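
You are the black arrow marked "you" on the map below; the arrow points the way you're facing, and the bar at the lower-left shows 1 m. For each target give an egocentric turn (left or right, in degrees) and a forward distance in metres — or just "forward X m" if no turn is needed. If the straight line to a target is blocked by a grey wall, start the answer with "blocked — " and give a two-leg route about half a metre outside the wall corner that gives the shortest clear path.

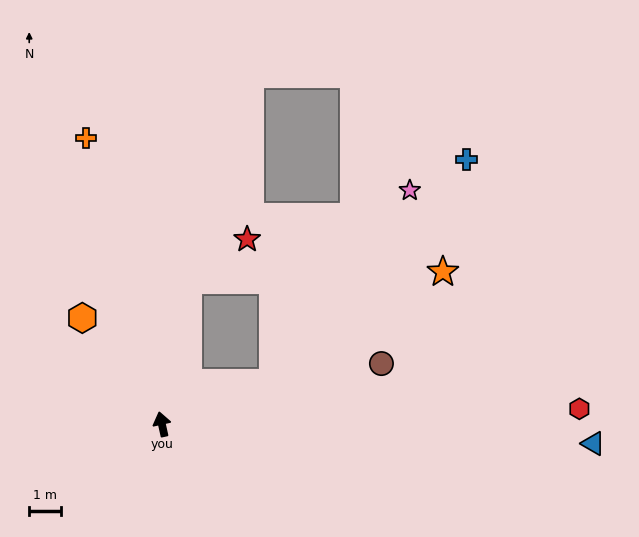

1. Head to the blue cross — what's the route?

blocked — turn right 82°, forward 3.7 m, then turn left 28°, forward 9.2 m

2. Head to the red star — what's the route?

blocked — turn right 23°, forward 4.5 m, then turn right 44°, forward 2.2 m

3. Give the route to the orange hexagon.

turn left 24°, forward 4.1 m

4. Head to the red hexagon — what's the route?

turn right 100°, forward 13.0 m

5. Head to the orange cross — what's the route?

turn left 2°, forward 9.2 m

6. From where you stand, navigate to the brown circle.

turn right 87°, forward 7.1 m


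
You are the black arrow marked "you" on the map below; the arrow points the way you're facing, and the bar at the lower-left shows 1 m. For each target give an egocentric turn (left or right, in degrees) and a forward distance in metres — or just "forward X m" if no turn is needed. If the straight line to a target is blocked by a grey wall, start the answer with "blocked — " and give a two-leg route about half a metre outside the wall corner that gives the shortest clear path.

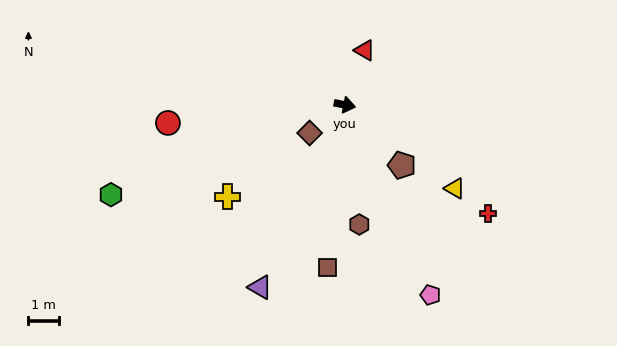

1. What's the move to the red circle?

turn right 163°, forward 5.9 m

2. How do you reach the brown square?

turn right 85°, forward 5.4 m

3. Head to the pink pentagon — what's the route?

turn right 55°, forward 6.9 m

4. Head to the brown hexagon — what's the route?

turn right 72°, forward 4.0 m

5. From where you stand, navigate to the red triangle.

turn left 81°, forward 1.9 m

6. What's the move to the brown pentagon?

turn right 35°, forward 2.7 m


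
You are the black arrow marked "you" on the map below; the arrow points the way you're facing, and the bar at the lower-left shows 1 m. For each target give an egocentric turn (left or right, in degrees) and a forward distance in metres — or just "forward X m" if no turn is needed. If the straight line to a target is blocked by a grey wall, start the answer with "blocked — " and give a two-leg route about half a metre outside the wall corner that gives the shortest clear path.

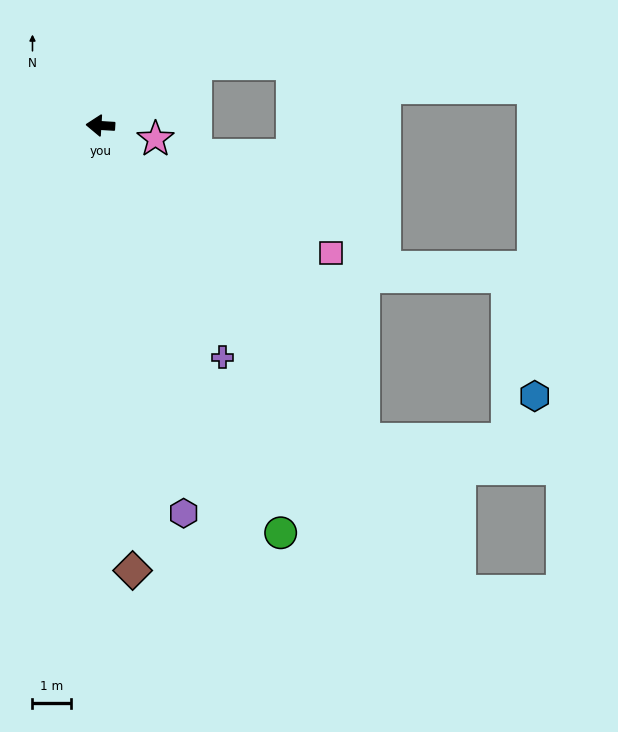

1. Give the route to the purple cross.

turn left 121°, forward 6.9 m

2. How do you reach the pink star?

turn left 170°, forward 1.5 m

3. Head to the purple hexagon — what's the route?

turn left 106°, forward 10.4 m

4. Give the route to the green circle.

turn left 117°, forward 11.7 m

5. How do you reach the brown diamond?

turn left 98°, forward 11.7 m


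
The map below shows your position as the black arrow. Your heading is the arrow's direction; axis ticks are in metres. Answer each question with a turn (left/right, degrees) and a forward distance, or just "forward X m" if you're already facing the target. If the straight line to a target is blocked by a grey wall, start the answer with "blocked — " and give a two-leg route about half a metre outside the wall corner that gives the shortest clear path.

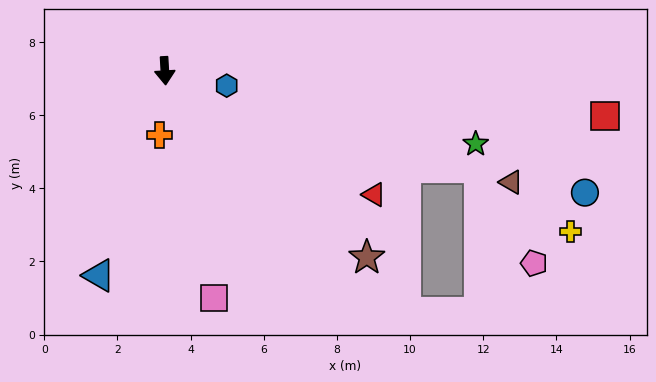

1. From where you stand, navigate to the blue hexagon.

turn left 73°, forward 1.7 m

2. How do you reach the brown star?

turn left 44°, forward 7.5 m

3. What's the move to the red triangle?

turn left 56°, forward 6.6 m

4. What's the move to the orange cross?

turn right 8°, forward 1.8 m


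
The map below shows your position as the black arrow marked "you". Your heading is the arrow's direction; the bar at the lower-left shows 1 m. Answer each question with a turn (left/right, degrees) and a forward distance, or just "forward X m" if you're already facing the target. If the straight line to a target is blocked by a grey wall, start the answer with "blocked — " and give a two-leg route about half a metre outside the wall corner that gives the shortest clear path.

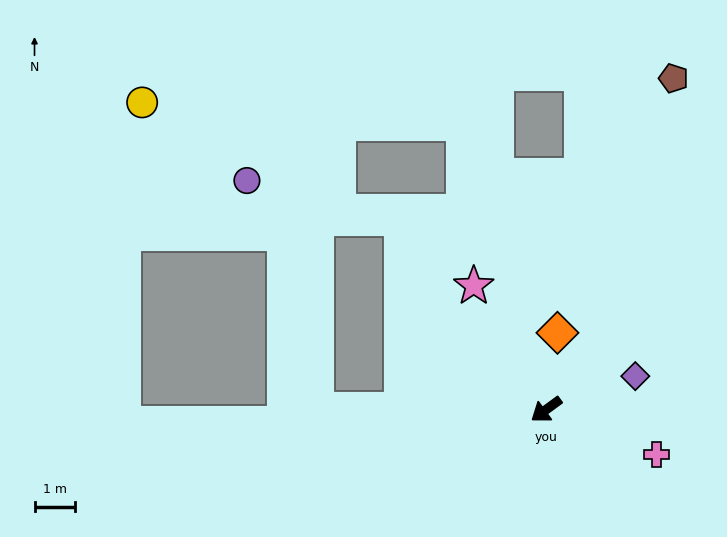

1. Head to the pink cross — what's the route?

turn left 122°, forward 2.9 m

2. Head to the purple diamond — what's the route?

turn left 164°, forward 2.3 m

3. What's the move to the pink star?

turn right 96°, forward 3.5 m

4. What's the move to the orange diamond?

turn right 135°, forward 1.9 m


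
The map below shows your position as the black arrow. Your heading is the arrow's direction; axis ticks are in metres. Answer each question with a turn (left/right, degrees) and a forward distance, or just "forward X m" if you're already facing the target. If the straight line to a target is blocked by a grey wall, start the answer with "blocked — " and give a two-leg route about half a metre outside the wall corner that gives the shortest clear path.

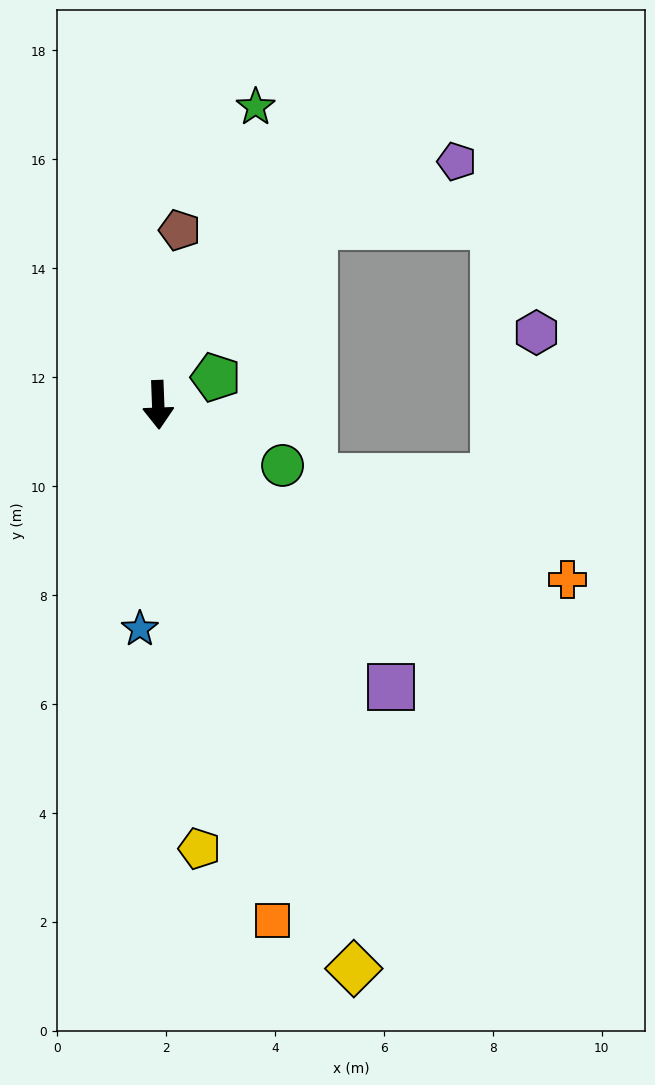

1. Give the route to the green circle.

turn left 62°, forward 2.5 m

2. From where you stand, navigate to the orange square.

turn left 10°, forward 9.7 m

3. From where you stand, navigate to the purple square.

turn left 37°, forward 6.7 m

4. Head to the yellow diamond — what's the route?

turn left 17°, forward 11.0 m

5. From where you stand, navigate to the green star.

turn left 160°, forward 5.8 m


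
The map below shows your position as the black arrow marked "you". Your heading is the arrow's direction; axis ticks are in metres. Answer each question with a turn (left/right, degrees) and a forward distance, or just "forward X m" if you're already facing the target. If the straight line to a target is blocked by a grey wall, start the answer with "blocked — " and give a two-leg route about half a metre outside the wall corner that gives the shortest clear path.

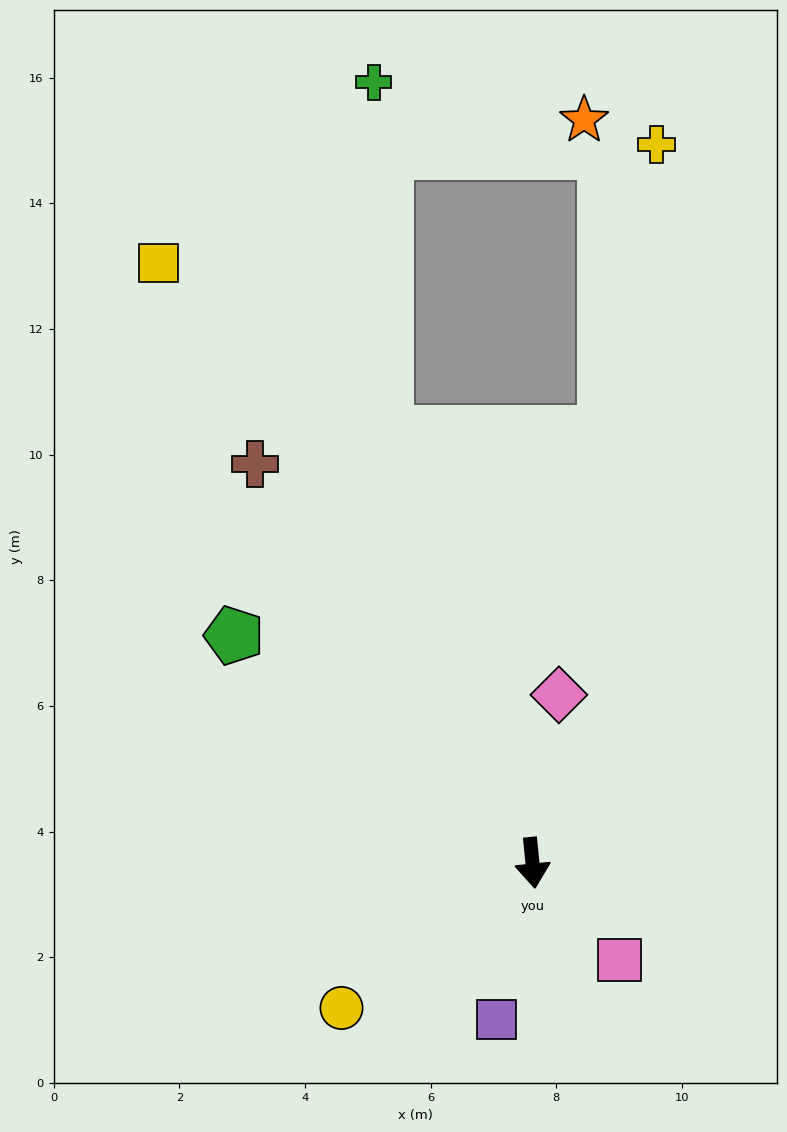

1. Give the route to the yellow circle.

turn right 58°, forward 3.8 m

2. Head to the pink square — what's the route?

turn left 36°, forward 2.1 m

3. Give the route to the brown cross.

turn right 151°, forward 7.7 m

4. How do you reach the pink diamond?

turn left 165°, forward 2.7 m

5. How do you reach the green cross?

blocked — turn right 167°, forward 7.2 m, then turn right 17°, forward 5.6 m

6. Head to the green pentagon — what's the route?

turn right 133°, forward 6.0 m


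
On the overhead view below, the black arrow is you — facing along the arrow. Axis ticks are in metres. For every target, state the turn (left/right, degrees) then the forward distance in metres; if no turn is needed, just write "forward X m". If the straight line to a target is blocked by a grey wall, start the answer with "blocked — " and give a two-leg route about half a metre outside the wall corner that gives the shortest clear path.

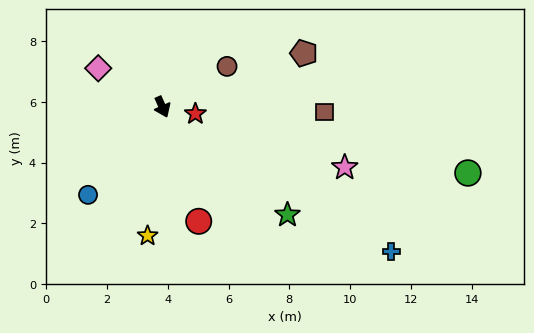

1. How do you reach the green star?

turn left 25°, forward 5.4 m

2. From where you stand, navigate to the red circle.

turn right 6°, forward 3.9 m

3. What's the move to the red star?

turn left 54°, forward 1.1 m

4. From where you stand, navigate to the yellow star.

turn right 31°, forward 4.3 m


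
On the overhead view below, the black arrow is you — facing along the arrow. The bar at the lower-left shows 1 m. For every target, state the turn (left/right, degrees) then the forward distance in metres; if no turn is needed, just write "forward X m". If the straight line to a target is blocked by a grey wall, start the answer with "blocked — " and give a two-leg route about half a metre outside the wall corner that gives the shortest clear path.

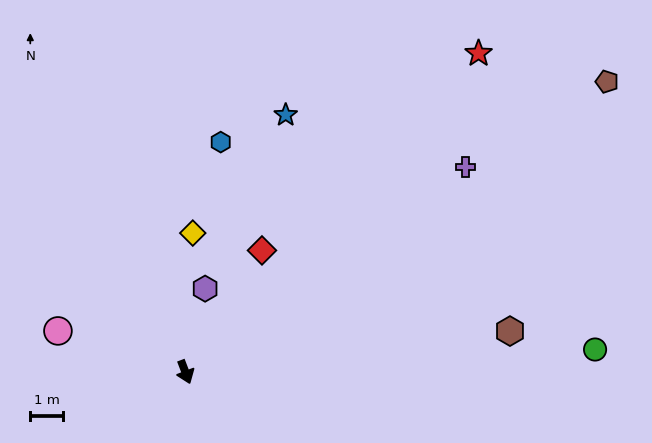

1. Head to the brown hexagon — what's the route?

turn left 76°, forward 10.0 m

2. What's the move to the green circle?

turn left 72°, forward 12.6 m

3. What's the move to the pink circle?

turn right 129°, forward 4.1 m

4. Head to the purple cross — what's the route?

turn left 105°, forward 10.6 m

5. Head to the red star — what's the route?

turn left 116°, forward 13.3 m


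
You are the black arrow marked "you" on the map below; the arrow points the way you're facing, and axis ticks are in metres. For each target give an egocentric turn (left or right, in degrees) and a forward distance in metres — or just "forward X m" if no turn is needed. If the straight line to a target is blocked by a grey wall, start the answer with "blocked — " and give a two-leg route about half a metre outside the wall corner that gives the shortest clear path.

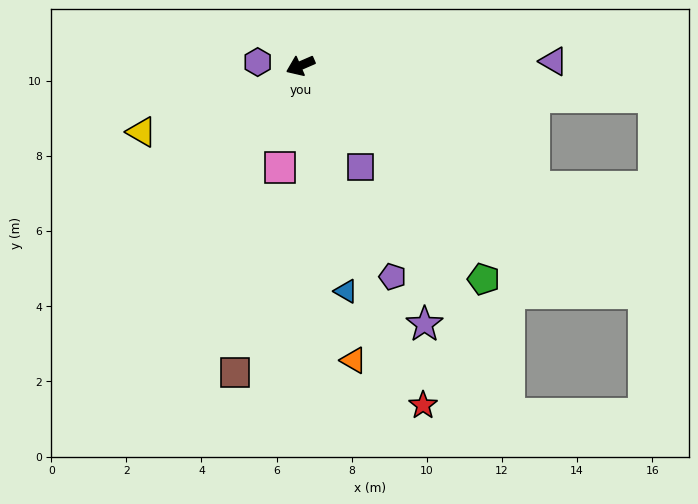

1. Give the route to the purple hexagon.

turn right 28°, forward 1.1 m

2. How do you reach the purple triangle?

turn left 158°, forward 6.7 m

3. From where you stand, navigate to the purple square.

turn left 97°, forward 3.1 m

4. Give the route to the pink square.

turn left 55°, forward 2.8 m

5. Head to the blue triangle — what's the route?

turn left 78°, forward 6.1 m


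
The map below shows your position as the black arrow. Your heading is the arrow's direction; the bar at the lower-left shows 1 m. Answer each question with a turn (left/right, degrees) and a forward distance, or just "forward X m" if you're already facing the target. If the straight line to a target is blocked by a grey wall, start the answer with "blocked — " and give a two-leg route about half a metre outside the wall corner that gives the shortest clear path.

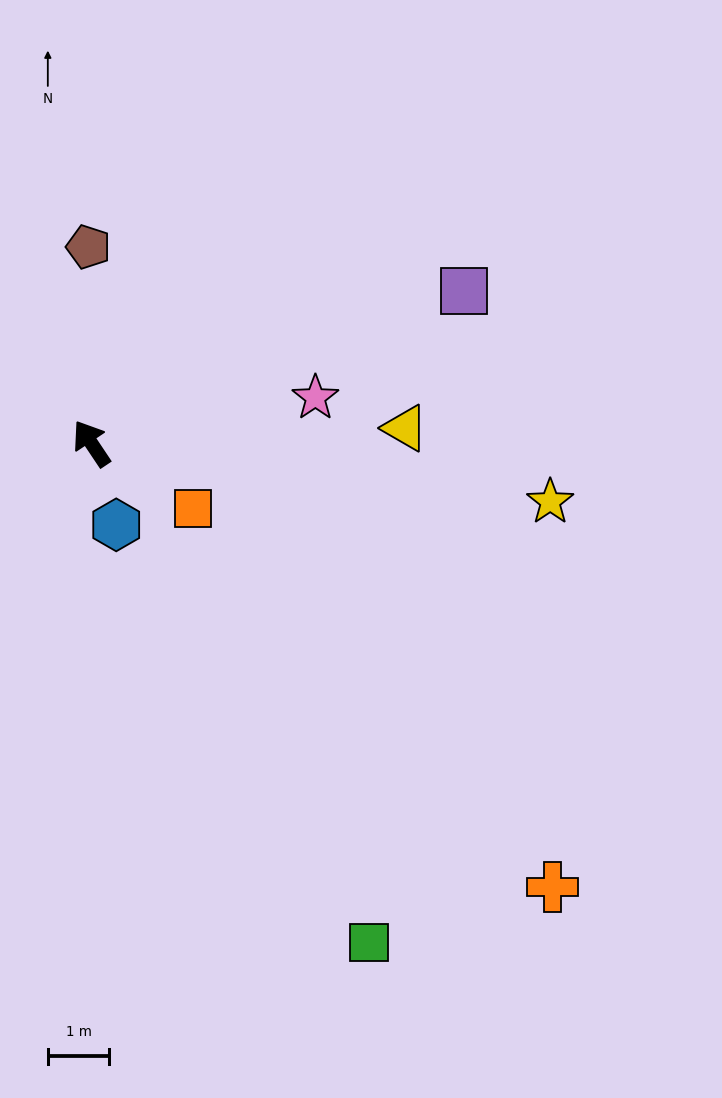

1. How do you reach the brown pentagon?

turn right 33°, forward 3.2 m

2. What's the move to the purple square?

turn right 101°, forward 6.5 m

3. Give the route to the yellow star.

turn right 131°, forward 7.5 m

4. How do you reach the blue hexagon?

turn left 163°, forward 1.4 m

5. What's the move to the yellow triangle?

turn right 121°, forward 5.1 m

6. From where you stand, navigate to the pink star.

turn right 112°, forward 3.7 m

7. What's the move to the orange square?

turn right 157°, forward 2.0 m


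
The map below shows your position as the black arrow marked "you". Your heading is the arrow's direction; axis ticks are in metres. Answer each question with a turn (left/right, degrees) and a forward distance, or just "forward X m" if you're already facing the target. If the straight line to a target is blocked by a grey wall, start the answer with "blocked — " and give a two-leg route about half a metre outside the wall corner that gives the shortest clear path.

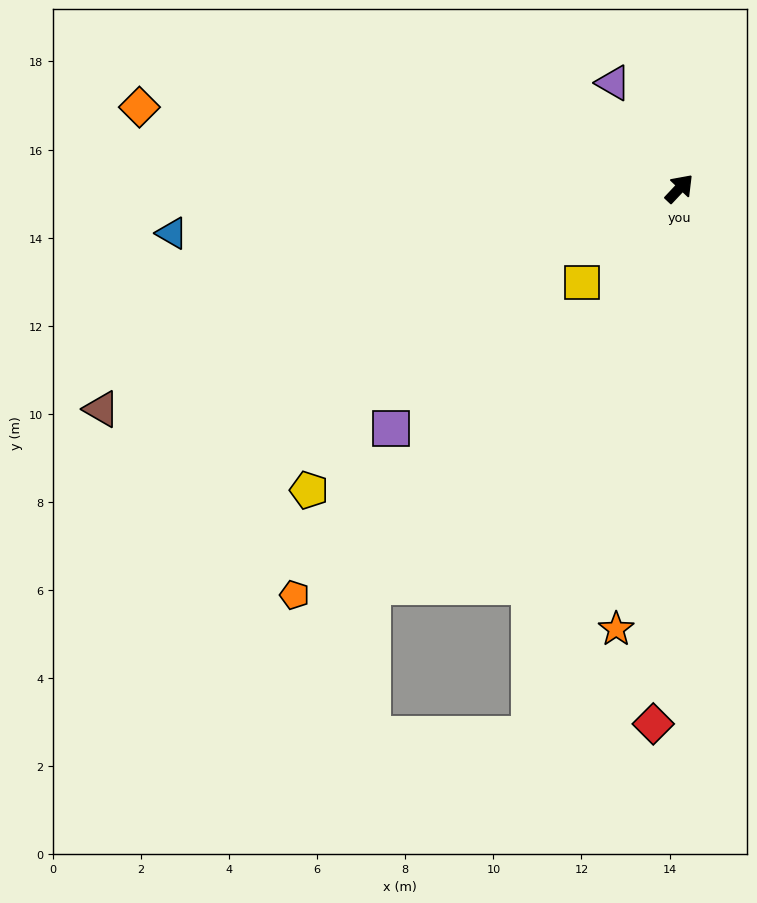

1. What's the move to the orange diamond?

turn left 125°, forward 12.4 m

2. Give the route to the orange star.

turn right 145°, forward 10.1 m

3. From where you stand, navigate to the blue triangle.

turn left 138°, forward 11.6 m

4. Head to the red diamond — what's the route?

turn right 140°, forward 12.2 m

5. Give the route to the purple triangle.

turn left 75°, forward 2.8 m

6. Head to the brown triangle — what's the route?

turn left 154°, forward 14.0 m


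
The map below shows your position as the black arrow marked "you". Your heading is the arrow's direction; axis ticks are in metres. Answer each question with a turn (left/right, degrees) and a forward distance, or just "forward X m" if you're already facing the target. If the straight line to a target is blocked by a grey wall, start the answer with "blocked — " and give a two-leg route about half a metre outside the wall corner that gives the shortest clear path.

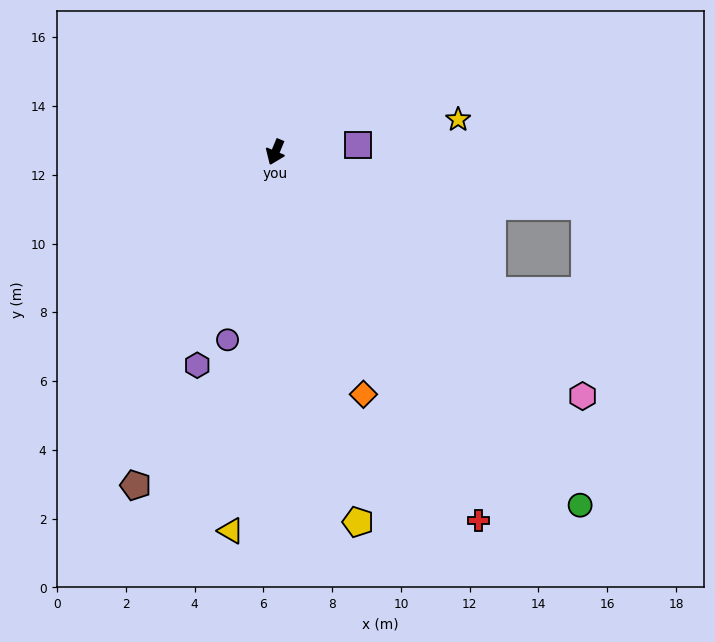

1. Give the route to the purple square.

turn left 117°, forward 2.4 m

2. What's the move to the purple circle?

turn left 8°, forward 5.6 m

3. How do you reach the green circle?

turn left 63°, forward 13.6 m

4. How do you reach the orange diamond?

turn left 43°, forward 7.5 m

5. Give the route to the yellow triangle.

turn left 16°, forward 11.1 m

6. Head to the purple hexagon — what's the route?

turn left 3°, forward 6.6 m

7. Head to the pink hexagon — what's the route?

turn left 74°, forward 11.4 m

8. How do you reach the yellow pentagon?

turn left 35°, forward 11.0 m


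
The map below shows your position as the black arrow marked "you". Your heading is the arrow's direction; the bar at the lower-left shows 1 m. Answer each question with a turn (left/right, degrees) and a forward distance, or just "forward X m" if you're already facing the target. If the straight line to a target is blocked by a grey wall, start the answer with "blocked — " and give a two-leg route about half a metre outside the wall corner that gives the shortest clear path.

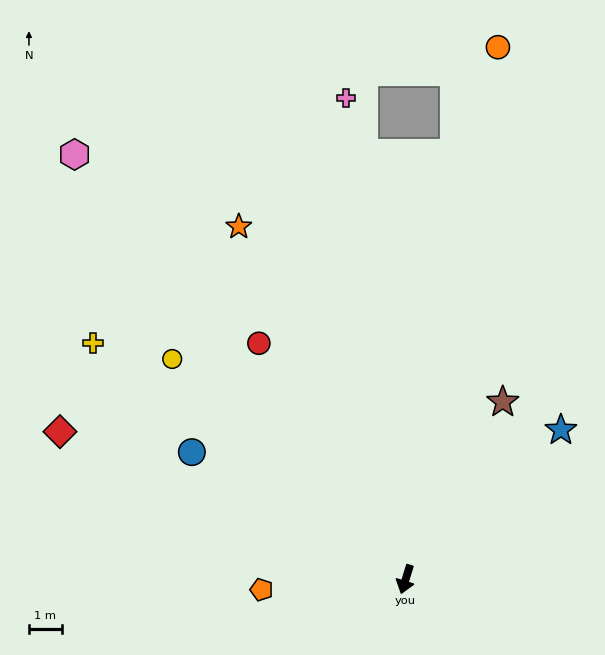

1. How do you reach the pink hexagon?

turn right 125°, forward 16.3 m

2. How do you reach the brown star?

turn left 169°, forward 6.1 m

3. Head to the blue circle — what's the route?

turn right 103°, forward 7.6 m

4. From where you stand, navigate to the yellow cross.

turn right 110°, forward 11.9 m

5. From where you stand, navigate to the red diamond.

turn right 96°, forward 11.4 m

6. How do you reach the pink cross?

turn right 156°, forward 14.7 m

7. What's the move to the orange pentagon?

turn right 69°, forward 4.4 m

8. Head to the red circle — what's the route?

turn right 131°, forward 8.4 m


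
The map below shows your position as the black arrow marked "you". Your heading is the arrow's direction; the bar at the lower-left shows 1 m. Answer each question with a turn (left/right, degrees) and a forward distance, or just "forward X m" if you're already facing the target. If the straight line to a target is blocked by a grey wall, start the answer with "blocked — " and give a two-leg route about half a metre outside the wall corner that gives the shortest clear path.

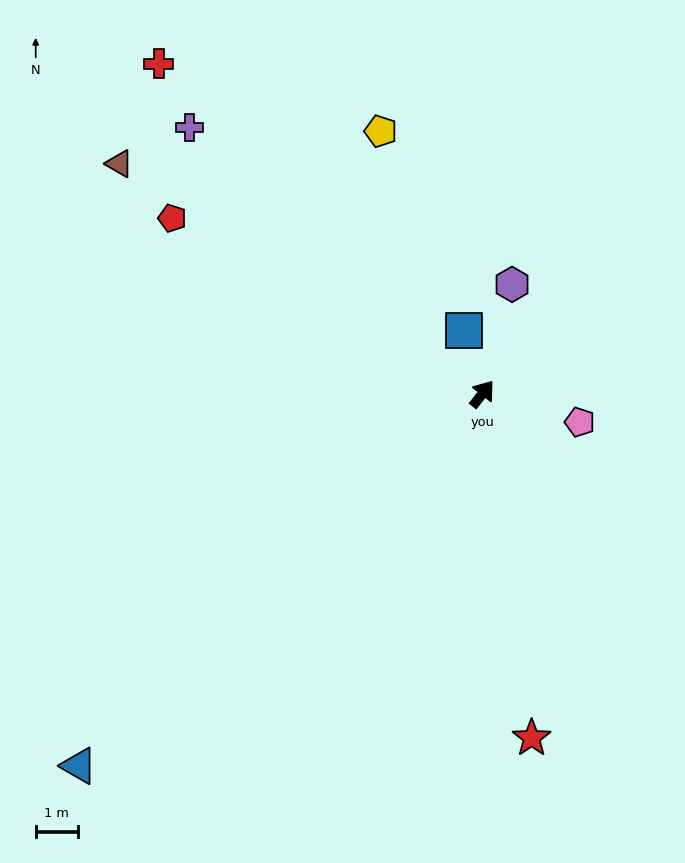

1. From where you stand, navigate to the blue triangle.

turn left 171°, forward 12.9 m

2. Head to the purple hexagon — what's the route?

turn left 23°, forward 2.7 m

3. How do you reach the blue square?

turn left 54°, forward 1.6 m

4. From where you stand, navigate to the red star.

turn right 134°, forward 8.2 m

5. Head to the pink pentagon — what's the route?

turn right 68°, forward 2.4 m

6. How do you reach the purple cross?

turn left 86°, forward 9.4 m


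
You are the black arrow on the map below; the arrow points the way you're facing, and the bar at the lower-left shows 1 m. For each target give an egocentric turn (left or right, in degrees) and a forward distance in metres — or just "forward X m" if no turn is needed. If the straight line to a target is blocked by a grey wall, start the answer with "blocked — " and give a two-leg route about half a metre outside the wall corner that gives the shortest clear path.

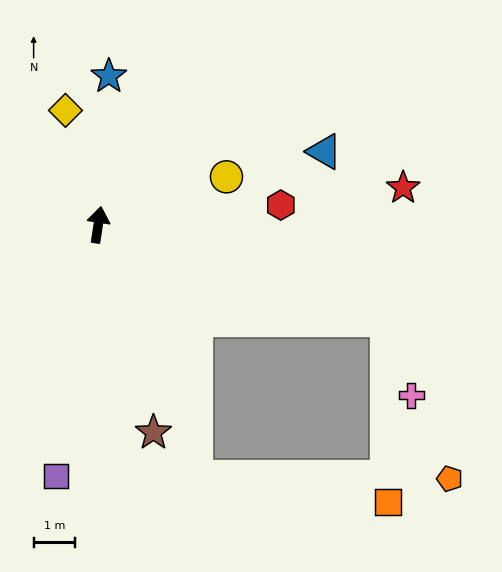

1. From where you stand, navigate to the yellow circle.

turn right 61°, forward 3.3 m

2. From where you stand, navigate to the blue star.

turn left 5°, forward 3.6 m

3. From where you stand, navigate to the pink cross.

blocked — turn right 99°, forward 7.4 m, then turn right 55°, forward 1.9 m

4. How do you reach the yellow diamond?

turn left 25°, forward 2.9 m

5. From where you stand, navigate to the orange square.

blocked — turn right 99°, forward 7.4 m, then turn right 72°, forward 4.4 m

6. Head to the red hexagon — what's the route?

turn right 75°, forward 4.4 m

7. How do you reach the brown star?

turn right 156°, forward 5.2 m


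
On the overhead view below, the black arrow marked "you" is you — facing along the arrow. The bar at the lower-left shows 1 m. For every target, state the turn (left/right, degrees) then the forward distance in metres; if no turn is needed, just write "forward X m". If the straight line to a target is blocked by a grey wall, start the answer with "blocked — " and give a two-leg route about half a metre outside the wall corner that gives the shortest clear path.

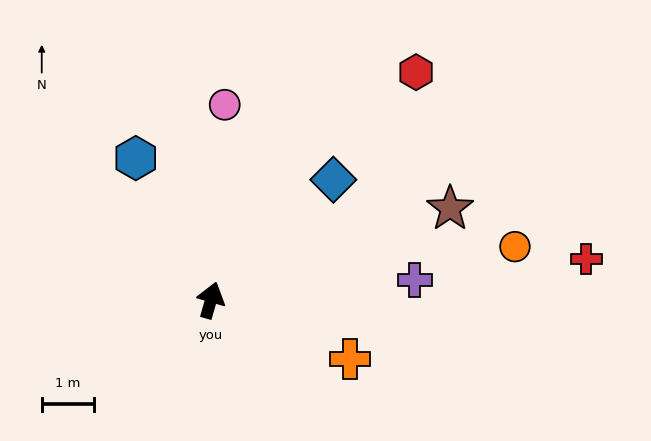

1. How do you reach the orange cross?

turn right 97°, forward 2.9 m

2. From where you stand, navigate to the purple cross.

turn right 68°, forward 3.9 m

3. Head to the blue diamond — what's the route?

turn right 29°, forward 3.3 m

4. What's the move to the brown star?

turn right 53°, forward 4.9 m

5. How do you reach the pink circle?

turn left 12°, forward 3.8 m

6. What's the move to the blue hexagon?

turn left 44°, forward 3.1 m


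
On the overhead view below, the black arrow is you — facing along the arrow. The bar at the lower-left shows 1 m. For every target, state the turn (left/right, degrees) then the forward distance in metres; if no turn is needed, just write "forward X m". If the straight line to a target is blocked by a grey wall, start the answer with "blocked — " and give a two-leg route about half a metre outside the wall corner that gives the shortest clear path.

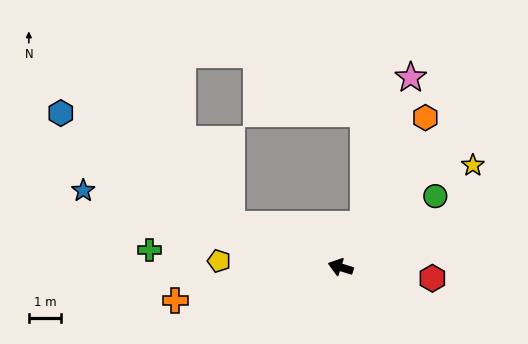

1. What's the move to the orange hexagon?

turn right 102°, forward 5.3 m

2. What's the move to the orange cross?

turn left 29°, forward 5.2 m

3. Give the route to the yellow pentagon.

turn left 14°, forward 3.7 m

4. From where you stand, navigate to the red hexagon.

turn right 169°, forward 2.8 m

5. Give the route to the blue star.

forward 8.2 m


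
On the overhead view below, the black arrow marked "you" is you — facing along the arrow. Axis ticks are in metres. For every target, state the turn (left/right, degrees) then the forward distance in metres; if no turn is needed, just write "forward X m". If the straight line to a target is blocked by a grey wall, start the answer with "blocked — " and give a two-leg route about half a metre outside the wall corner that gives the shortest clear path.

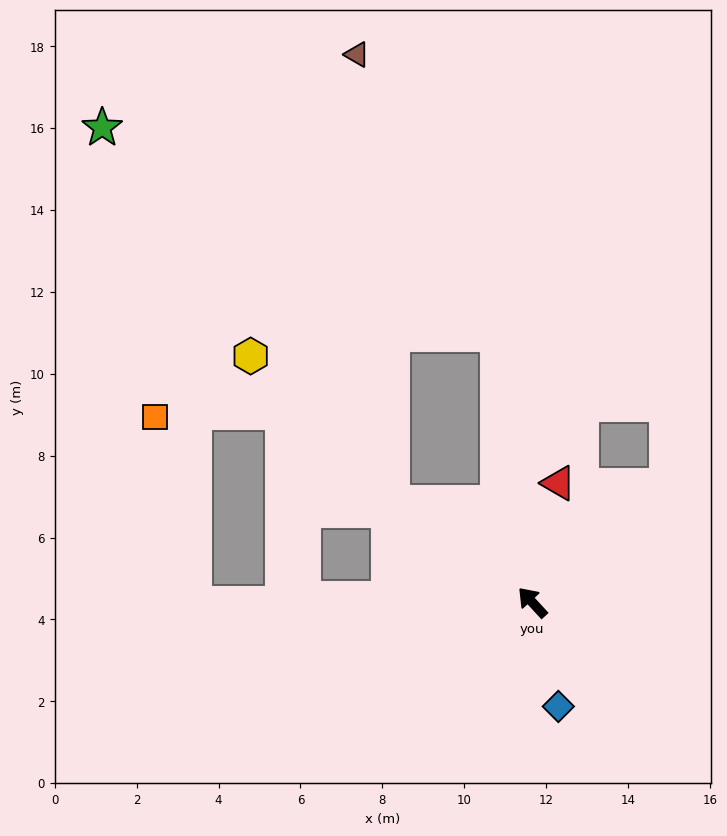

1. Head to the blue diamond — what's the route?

turn left 151°, forward 2.6 m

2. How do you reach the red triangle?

turn right 55°, forward 3.0 m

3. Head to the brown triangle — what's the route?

blocked — turn right 35°, forward 6.6 m, then turn left 19°, forward 7.7 m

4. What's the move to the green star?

blocked — turn right 35°, forward 6.6 m, then turn left 55°, forward 10.9 m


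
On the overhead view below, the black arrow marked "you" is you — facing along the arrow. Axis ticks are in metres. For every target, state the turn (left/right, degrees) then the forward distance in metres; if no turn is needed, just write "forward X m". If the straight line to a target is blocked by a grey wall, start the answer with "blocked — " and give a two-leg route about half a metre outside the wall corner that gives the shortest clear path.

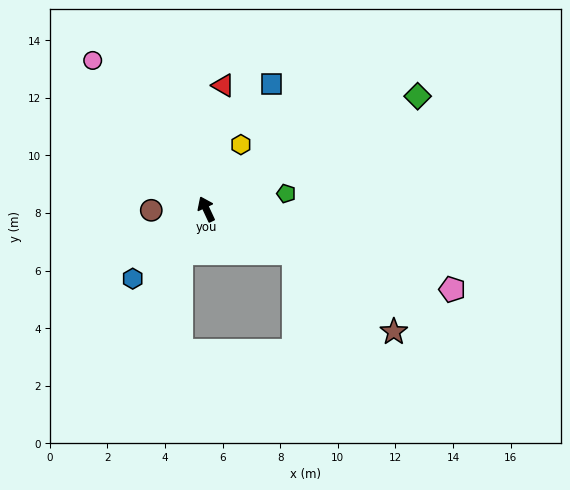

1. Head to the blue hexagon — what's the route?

turn left 108°, forward 3.5 m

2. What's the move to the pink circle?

turn left 12°, forward 6.5 m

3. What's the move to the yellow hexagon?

turn right 53°, forward 2.5 m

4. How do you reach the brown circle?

turn left 66°, forward 1.9 m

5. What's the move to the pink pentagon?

turn right 133°, forward 9.0 m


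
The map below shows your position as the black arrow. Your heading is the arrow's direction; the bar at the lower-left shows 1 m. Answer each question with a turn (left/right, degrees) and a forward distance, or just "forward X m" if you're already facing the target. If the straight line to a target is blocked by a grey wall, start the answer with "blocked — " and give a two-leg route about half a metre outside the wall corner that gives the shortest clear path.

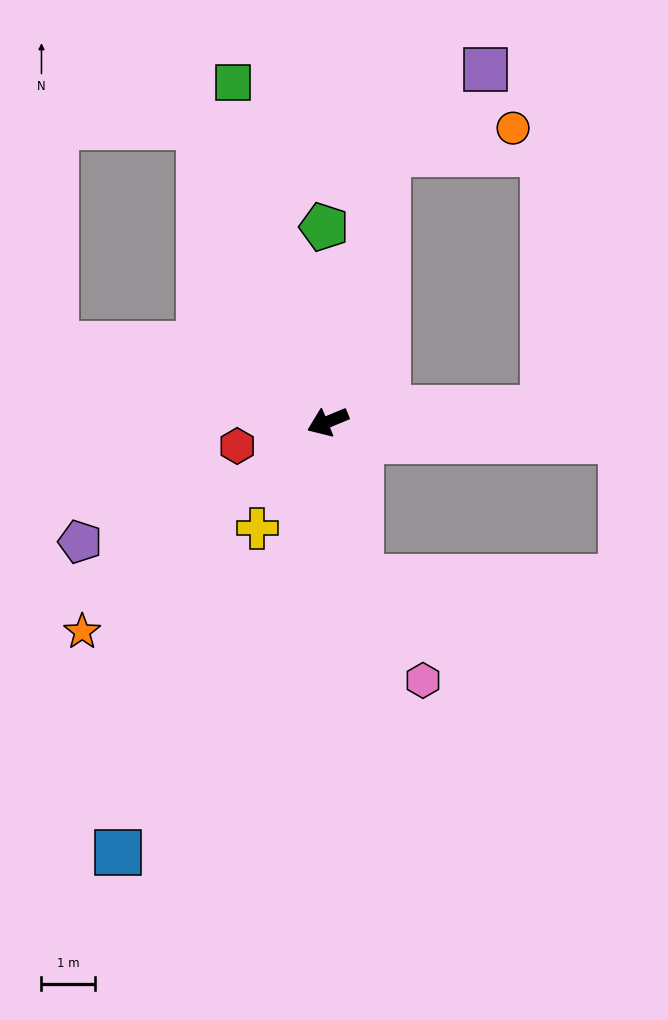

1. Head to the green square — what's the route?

turn right 97°, forward 6.6 m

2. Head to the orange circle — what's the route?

blocked — turn right 125°, forward 5.1 m, then turn right 66°, forward 2.4 m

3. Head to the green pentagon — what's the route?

turn right 111°, forward 3.6 m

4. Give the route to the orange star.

turn left 18°, forward 6.0 m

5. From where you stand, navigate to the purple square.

blocked — turn right 125°, forward 5.1 m, then turn right 37°, forward 2.4 m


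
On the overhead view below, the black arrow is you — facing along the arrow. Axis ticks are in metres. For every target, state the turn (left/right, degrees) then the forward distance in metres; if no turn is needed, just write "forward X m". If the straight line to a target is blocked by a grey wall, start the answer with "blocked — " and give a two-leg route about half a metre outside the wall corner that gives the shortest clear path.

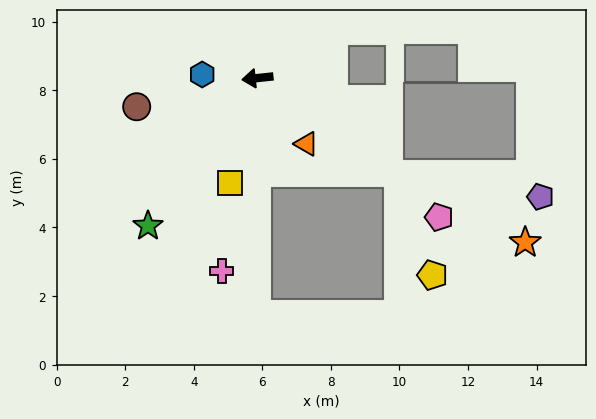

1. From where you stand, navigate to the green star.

turn left 47°, forward 5.4 m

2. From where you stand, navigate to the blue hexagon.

turn right 10°, forward 1.6 m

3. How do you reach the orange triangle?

turn left 121°, forward 2.4 m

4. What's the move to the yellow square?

turn left 69°, forward 3.2 m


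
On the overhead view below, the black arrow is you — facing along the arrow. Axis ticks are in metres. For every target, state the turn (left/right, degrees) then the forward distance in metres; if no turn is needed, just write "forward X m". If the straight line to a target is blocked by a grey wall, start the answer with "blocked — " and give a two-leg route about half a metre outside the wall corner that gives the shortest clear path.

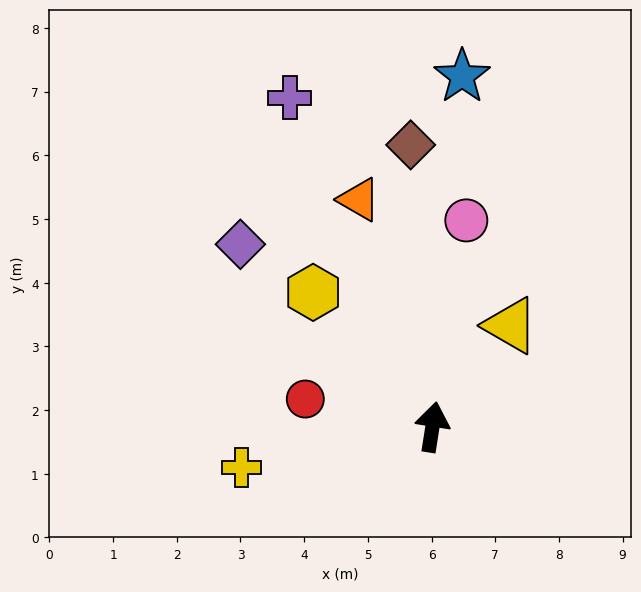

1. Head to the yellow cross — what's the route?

turn left 111°, forward 3.1 m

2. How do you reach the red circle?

turn left 87°, forward 2.0 m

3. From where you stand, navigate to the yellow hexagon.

turn left 50°, forward 2.8 m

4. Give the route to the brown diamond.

turn left 13°, forward 4.4 m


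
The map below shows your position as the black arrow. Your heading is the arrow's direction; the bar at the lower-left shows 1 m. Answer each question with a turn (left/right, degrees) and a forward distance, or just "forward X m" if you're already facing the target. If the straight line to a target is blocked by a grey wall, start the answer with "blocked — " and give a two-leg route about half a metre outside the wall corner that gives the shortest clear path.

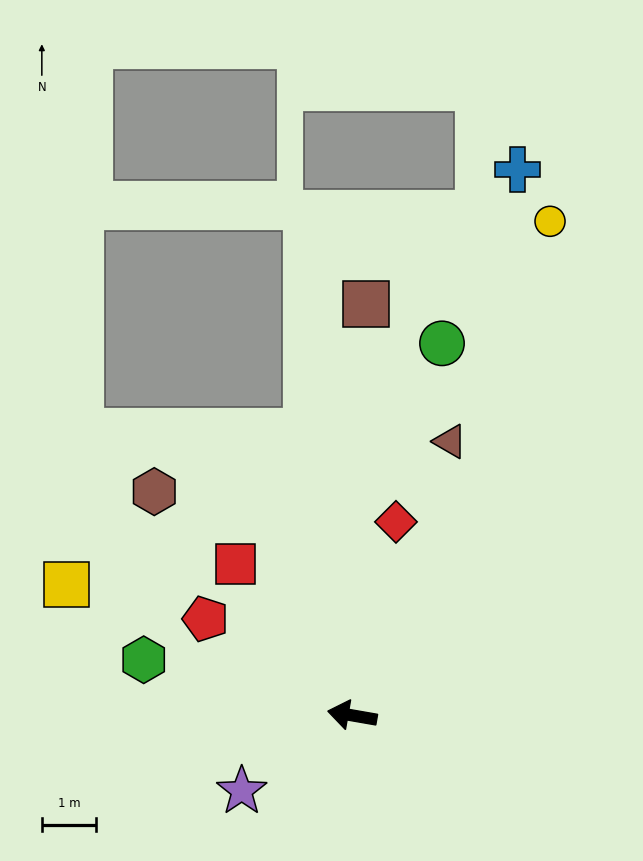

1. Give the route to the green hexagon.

turn right 5°, forward 4.0 m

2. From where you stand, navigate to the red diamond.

turn right 93°, forward 3.7 m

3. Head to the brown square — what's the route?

turn right 82°, forward 7.6 m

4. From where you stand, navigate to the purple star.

turn left 44°, forward 2.5 m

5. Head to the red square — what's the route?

turn right 42°, forward 3.5 m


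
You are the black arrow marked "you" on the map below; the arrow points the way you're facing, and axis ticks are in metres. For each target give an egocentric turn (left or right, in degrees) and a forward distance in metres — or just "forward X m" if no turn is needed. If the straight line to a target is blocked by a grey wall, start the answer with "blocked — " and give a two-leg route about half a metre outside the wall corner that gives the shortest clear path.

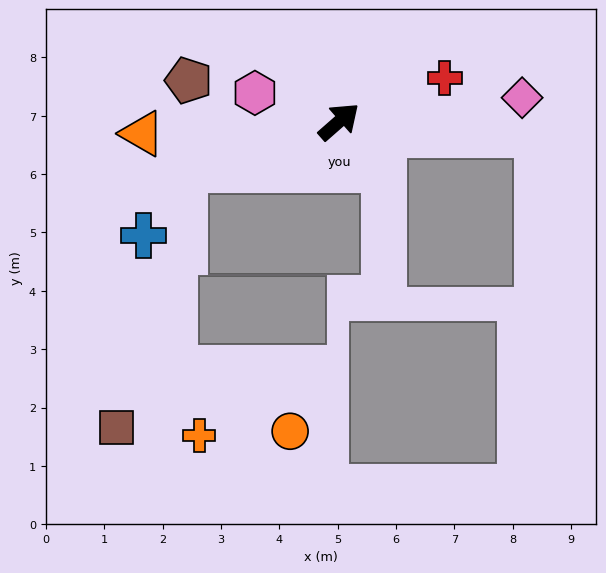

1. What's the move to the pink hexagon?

turn left 120°, forward 1.5 m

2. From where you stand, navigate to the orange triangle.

turn left 142°, forward 3.4 m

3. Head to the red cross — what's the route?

turn right 19°, forward 2.0 m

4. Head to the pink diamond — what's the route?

turn right 34°, forward 3.2 m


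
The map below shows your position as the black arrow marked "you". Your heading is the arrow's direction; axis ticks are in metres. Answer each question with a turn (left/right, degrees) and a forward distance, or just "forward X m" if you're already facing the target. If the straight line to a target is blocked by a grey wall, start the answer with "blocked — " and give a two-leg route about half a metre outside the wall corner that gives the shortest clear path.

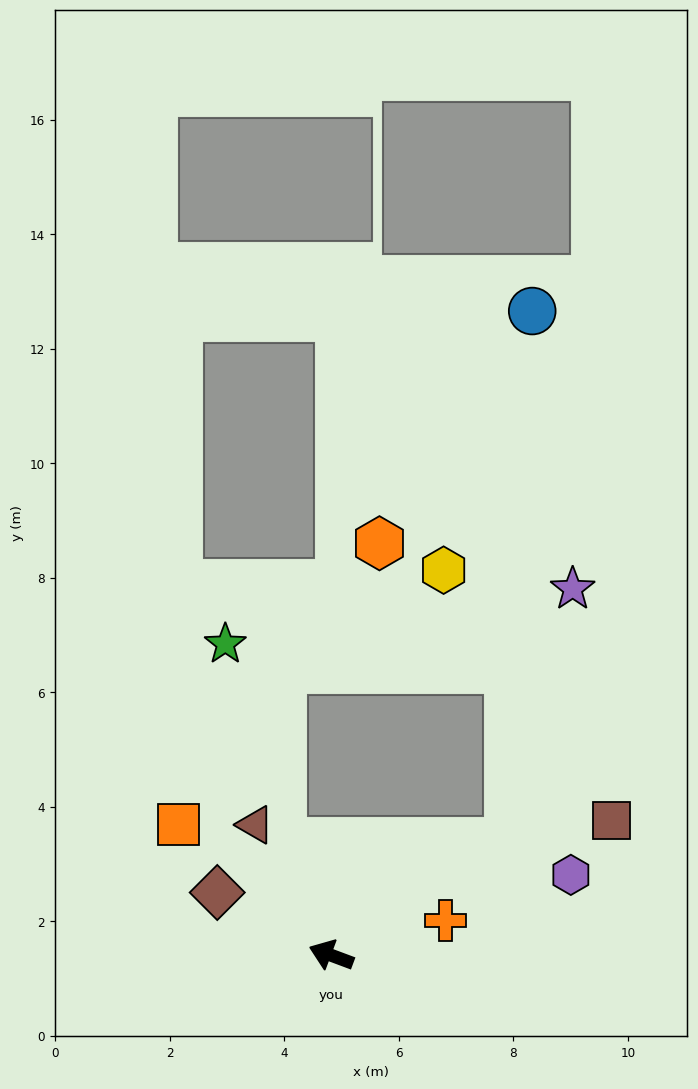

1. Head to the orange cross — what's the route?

turn right 143°, forward 2.1 m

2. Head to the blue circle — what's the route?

blocked — turn right 127°, forward 3.7 m, then turn left 55°, forward 9.3 m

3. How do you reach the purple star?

blocked — turn right 127°, forward 3.7 m, then turn left 43°, forward 4.6 m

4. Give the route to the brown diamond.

turn right 8°, forward 2.3 m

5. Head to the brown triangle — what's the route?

turn right 39°, forward 2.6 m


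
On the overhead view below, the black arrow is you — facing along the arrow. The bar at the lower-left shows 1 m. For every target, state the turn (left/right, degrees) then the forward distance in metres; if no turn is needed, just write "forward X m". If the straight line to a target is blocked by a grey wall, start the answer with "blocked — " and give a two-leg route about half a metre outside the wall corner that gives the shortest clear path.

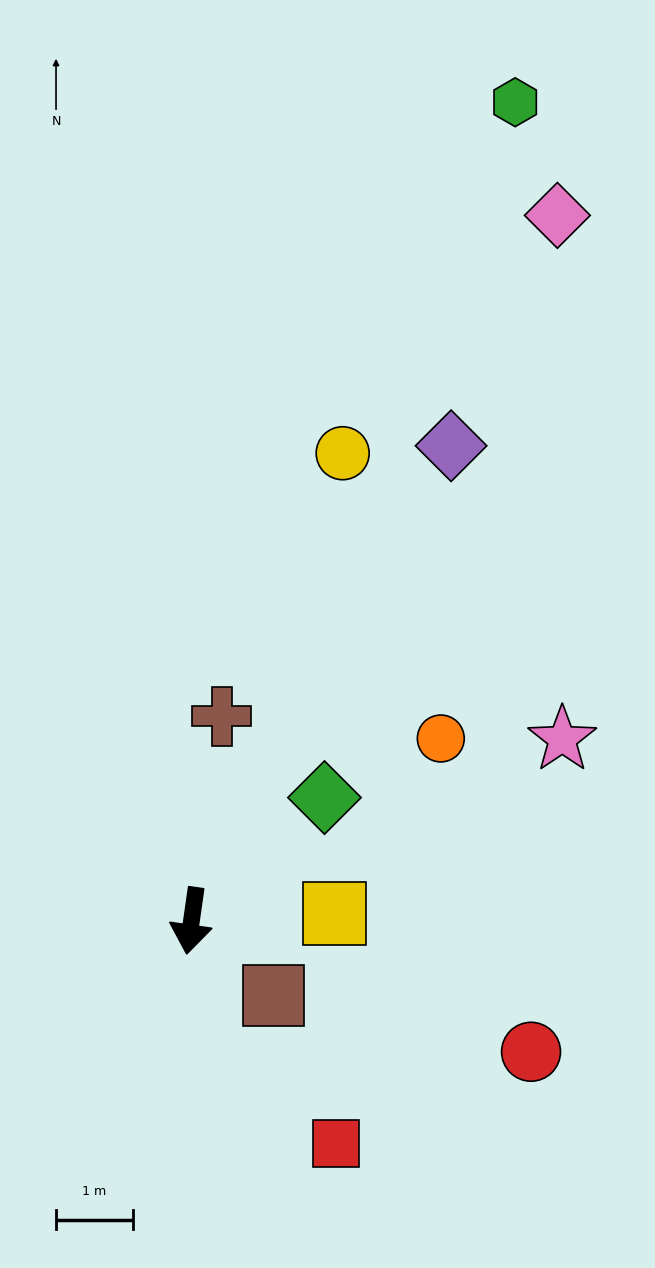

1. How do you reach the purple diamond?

turn left 159°, forward 7.1 m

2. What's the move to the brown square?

turn left 56°, forward 1.5 m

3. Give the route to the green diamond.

turn left 141°, forward 2.4 m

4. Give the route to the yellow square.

turn left 101°, forward 1.9 m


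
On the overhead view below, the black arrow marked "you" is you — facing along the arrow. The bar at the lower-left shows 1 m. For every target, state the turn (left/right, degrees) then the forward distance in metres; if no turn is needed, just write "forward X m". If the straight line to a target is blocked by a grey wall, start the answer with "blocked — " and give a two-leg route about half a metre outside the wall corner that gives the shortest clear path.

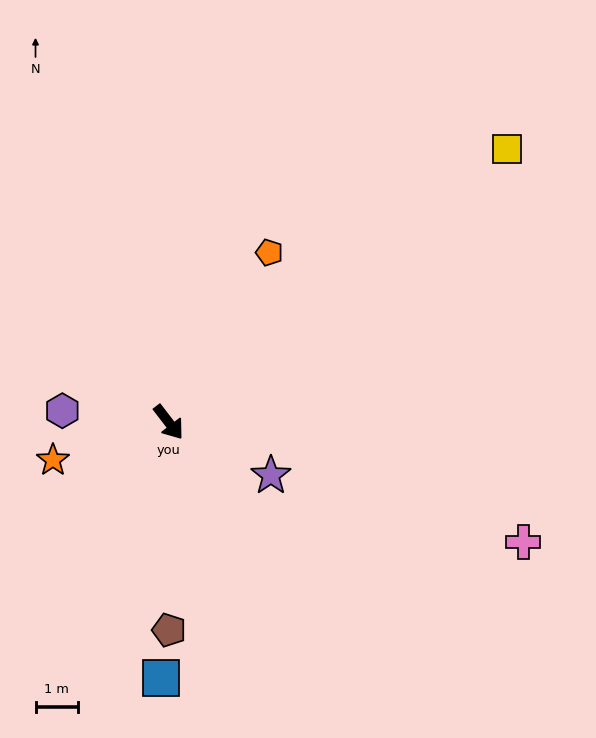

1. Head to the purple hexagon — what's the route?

turn right 134°, forward 2.5 m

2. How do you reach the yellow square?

turn left 91°, forward 10.3 m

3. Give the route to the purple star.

turn left 25°, forward 2.7 m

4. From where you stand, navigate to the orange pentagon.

turn left 112°, forward 4.7 m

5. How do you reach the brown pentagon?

turn right 37°, forward 4.9 m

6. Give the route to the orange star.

turn right 109°, forward 2.9 m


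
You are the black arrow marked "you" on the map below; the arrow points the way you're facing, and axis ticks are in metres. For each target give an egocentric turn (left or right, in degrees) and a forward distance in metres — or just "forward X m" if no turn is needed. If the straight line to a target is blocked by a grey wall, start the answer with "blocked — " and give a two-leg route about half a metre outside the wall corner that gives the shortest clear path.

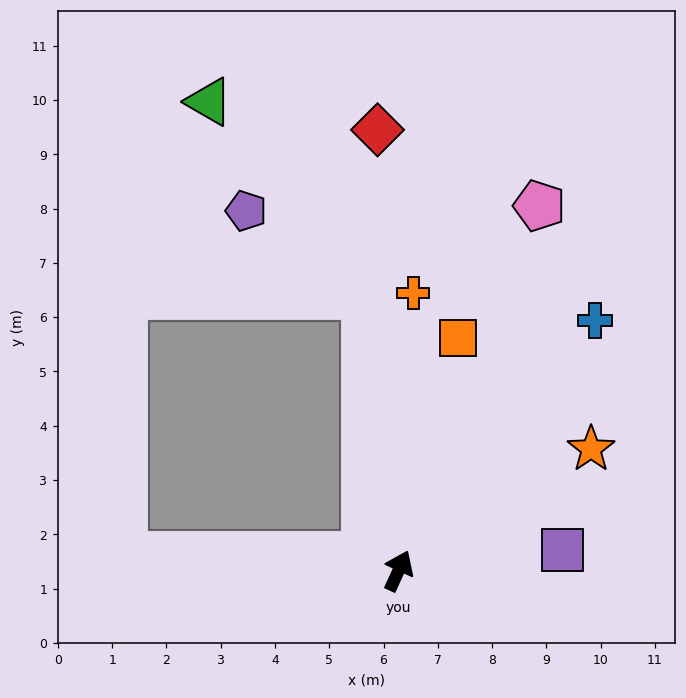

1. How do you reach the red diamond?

turn left 27°, forward 8.1 m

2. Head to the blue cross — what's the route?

turn right 14°, forward 5.9 m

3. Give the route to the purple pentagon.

blocked — turn left 32°, forward 5.1 m, then turn left 47°, forward 2.7 m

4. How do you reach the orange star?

turn right 33°, forward 4.2 m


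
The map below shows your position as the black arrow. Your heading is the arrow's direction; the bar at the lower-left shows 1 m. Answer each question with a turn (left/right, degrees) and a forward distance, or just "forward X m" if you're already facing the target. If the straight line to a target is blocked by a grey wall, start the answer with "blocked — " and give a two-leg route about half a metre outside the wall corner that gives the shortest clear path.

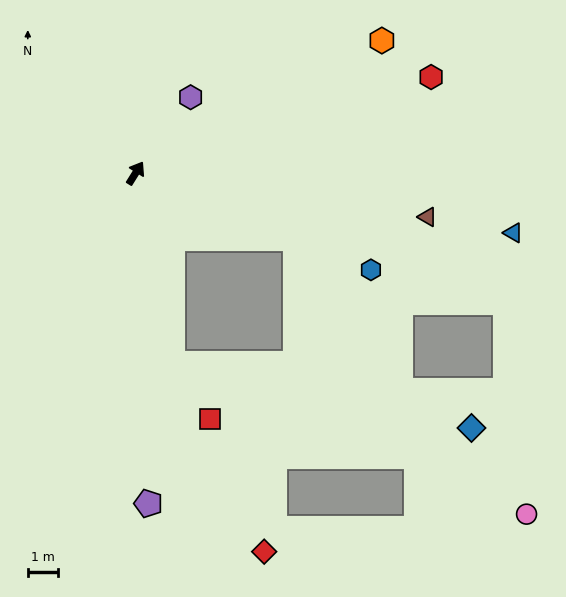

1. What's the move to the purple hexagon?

turn right 4°, forward 3.1 m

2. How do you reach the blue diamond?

blocked — turn right 137°, forward 6.5 m, then turn left 67°, forward 10.2 m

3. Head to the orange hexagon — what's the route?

turn right 30°, forward 9.4 m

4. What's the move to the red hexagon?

turn right 40°, forward 10.4 m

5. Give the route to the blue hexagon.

turn right 80°, forward 8.5 m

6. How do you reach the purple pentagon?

turn right 146°, forward 11.1 m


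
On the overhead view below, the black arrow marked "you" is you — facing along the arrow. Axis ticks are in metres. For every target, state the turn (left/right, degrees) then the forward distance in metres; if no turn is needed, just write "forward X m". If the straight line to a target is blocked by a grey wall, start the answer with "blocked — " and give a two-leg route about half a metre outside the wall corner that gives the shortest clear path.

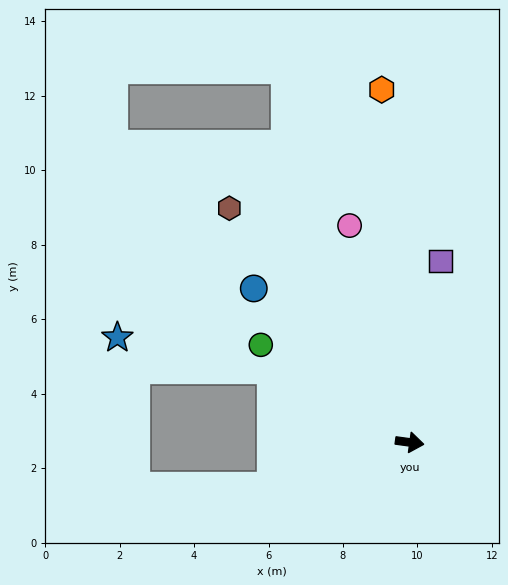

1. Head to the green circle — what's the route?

turn left 155°, forward 4.8 m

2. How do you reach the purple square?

turn left 88°, forward 4.9 m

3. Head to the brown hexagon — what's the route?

turn left 135°, forward 7.9 m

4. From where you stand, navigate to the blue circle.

turn left 143°, forward 5.9 m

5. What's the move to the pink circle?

turn left 113°, forward 6.0 m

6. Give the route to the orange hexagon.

turn left 102°, forward 9.5 m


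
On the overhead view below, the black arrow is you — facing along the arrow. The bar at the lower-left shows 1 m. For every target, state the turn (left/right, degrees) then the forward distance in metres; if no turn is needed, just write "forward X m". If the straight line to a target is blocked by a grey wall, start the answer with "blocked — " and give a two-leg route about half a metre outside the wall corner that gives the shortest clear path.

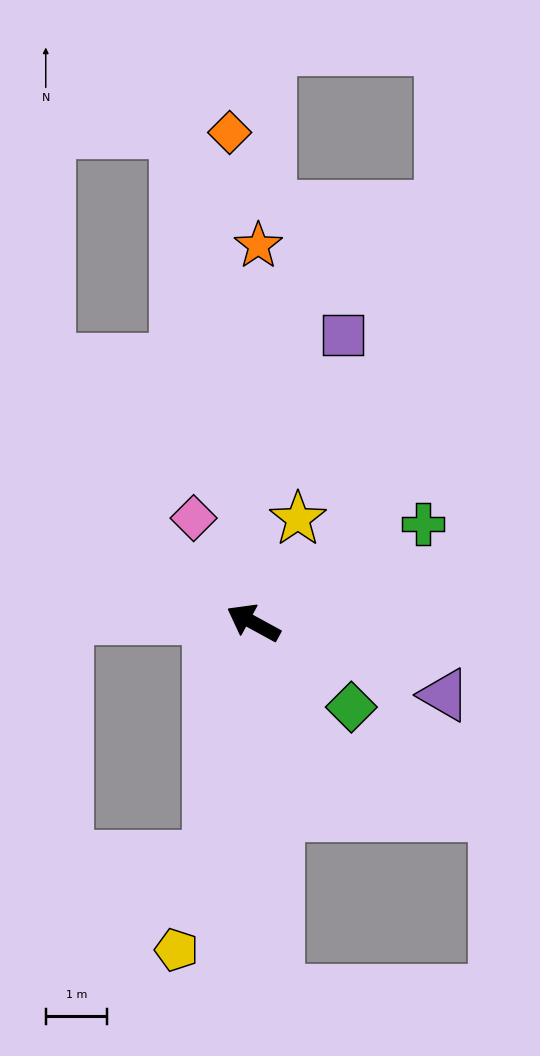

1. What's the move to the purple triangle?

turn right 172°, forward 3.3 m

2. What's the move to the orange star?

turn right 62°, forward 6.1 m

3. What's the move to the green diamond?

turn left 168°, forward 2.1 m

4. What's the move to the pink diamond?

turn right 32°, forward 2.0 m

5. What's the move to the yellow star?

turn right 85°, forward 1.8 m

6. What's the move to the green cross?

turn right 121°, forward 3.2 m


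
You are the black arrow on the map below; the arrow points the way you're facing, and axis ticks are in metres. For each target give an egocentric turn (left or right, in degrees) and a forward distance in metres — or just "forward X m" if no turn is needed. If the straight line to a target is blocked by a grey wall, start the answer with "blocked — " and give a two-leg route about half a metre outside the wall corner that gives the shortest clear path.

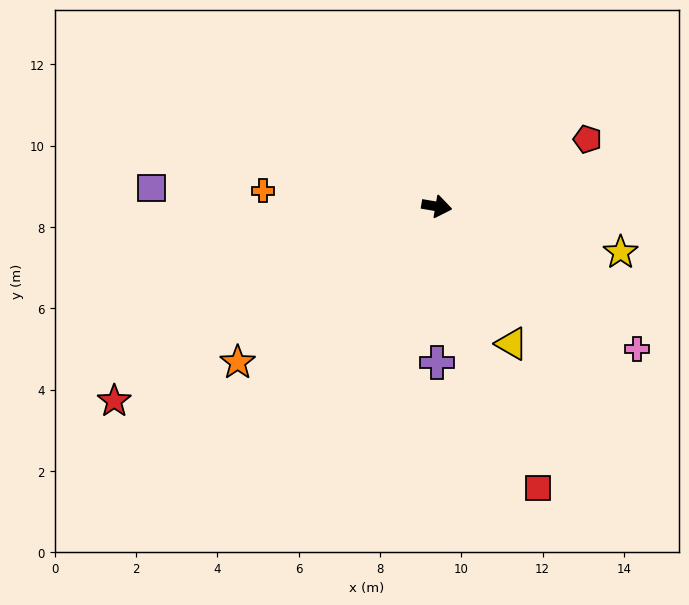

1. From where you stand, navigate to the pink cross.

turn right 26°, forward 6.0 m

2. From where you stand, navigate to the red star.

turn right 139°, forward 9.3 m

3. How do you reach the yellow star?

turn right 4°, forward 4.7 m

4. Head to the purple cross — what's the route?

turn right 80°, forward 3.8 m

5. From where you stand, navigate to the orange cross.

turn right 175°, forward 4.3 m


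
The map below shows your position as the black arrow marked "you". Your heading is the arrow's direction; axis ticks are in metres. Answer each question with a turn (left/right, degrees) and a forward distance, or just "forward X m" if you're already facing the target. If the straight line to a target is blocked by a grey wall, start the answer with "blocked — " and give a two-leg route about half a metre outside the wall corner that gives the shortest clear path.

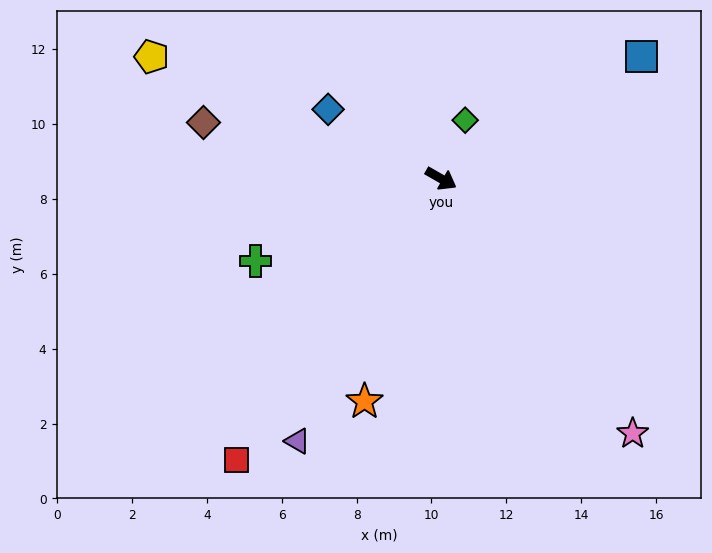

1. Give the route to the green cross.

turn right 126°, forward 5.4 m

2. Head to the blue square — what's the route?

turn left 61°, forward 6.3 m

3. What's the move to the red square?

turn right 96°, forward 9.3 m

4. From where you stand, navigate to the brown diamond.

turn right 164°, forward 6.5 m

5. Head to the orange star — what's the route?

turn right 79°, forward 6.3 m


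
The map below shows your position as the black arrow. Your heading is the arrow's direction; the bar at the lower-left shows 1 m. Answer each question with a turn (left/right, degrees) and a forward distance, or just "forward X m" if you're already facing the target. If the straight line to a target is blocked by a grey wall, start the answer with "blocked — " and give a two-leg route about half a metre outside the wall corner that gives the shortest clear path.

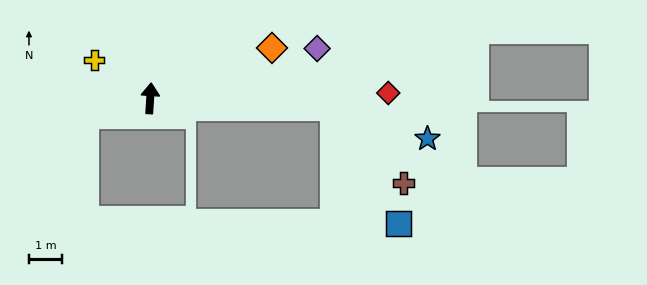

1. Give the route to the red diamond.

turn right 85°, forward 7.2 m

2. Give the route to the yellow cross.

turn left 59°, forward 2.0 m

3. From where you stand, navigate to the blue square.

blocked — turn right 89°, forward 5.5 m, then turn right 58°, forward 4.0 m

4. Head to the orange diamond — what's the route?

turn right 64°, forward 4.0 m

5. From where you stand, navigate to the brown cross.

blocked — turn right 89°, forward 5.5 m, then turn right 45°, forward 3.1 m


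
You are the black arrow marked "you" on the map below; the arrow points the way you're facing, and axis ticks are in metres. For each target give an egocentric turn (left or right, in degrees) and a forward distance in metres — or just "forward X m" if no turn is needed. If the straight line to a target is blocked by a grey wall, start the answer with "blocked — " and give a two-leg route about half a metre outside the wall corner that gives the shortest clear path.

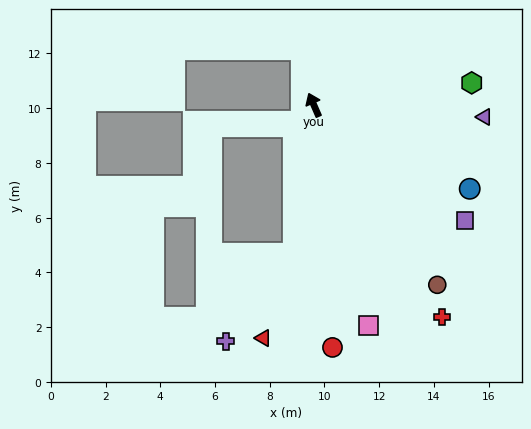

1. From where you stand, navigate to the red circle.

turn left 161°, forward 8.9 m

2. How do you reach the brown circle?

turn right 169°, forward 8.0 m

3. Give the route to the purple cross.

blocked — turn left 149°, forward 5.5 m, then turn right 31°, forward 4.0 m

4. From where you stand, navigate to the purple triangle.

turn right 118°, forward 6.2 m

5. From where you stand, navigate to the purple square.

turn right 151°, forward 7.0 m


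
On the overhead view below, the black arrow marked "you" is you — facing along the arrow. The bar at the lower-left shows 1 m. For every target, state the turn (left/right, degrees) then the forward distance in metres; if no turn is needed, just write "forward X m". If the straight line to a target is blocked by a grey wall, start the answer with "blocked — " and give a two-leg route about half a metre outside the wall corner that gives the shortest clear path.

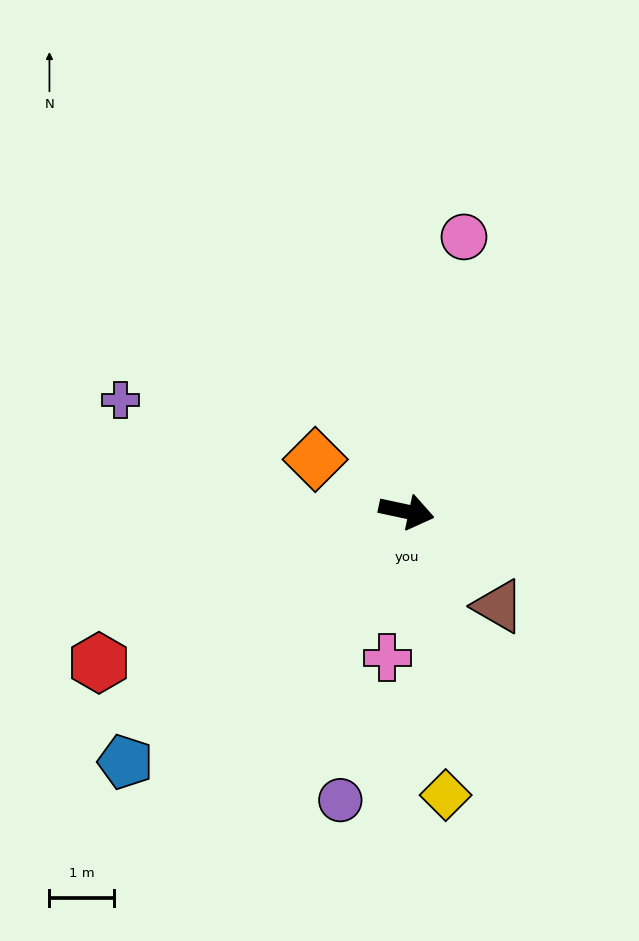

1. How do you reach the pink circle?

turn left 90°, forward 4.3 m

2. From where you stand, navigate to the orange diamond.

turn left 162°, forward 1.6 m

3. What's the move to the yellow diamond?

turn right 70°, forward 4.4 m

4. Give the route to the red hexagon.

turn right 142°, forward 5.3 m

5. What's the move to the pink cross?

turn right 85°, forward 2.3 m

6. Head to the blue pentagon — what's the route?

turn right 126°, forward 5.8 m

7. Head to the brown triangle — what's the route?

turn right 34°, forward 2.0 m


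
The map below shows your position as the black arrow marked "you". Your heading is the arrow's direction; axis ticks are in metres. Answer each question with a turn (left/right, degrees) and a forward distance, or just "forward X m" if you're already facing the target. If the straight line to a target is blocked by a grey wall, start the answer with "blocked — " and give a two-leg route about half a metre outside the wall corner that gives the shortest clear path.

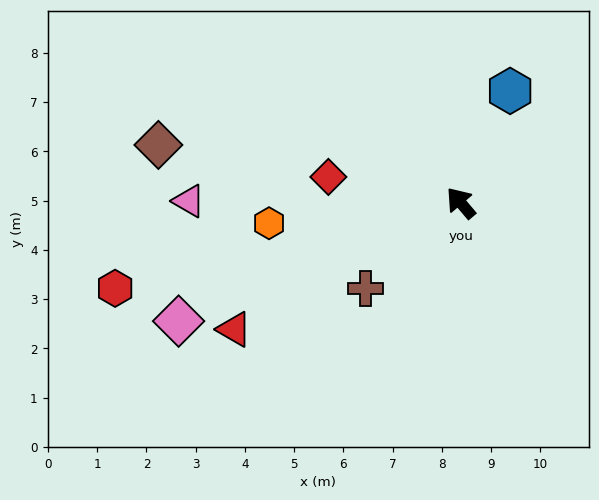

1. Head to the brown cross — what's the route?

turn left 92°, forward 2.6 m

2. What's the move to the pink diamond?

turn left 73°, forward 6.2 m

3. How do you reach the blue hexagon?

turn right 64°, forward 2.5 m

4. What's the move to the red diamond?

turn left 39°, forward 2.7 m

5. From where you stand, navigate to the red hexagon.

turn left 64°, forward 7.2 m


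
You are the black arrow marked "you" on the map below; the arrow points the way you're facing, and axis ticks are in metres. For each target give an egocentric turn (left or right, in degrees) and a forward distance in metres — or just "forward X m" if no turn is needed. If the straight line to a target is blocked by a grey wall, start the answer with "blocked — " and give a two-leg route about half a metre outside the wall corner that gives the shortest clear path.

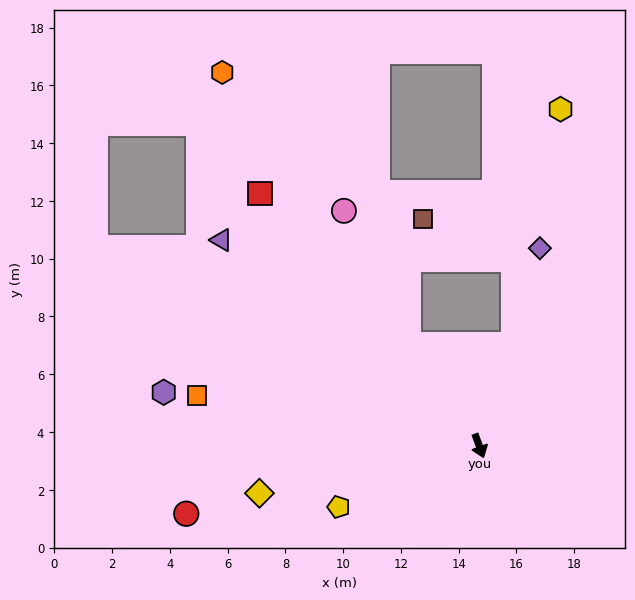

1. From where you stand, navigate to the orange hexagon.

turn right 165°, forward 15.7 m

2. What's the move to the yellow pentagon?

turn right 87°, forward 5.3 m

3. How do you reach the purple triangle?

turn right 149°, forward 11.4 m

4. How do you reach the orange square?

turn right 120°, forward 9.9 m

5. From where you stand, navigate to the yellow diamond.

turn right 98°, forward 7.8 m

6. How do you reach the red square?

turn right 159°, forward 11.6 m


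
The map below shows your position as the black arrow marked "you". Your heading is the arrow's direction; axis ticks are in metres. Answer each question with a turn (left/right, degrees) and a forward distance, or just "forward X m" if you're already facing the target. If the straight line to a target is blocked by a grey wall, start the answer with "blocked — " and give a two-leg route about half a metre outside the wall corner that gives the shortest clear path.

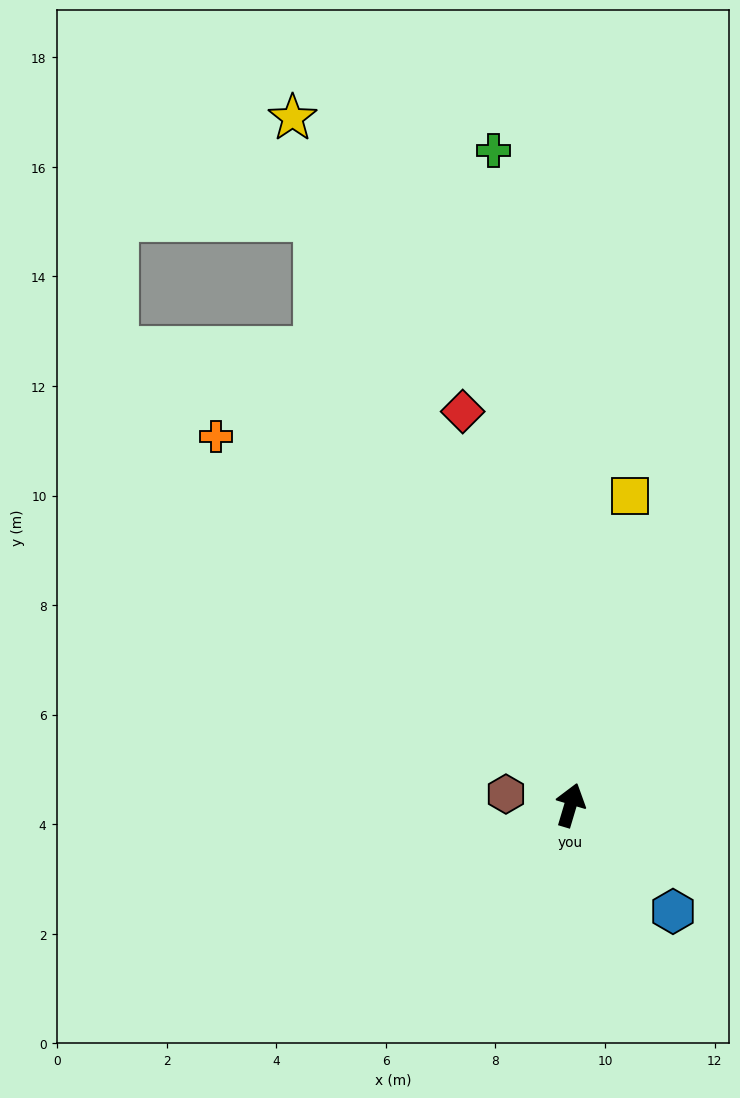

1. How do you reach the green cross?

turn left 23°, forward 12.0 m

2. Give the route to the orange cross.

turn left 60°, forward 9.3 m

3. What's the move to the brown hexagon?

turn left 97°, forward 1.2 m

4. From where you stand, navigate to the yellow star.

turn left 39°, forward 13.5 m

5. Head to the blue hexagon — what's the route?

turn right 119°, forward 2.7 m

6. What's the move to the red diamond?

turn left 32°, forward 7.4 m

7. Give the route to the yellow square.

turn left 6°, forward 5.7 m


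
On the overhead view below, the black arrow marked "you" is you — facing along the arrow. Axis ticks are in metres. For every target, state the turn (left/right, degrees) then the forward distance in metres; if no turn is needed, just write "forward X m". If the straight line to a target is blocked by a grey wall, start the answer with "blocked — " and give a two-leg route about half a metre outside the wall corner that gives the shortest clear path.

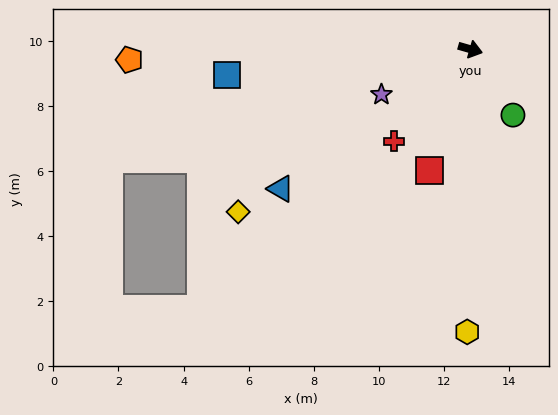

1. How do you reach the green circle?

turn right 41°, forward 2.4 m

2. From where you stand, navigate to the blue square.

turn right 158°, forward 7.5 m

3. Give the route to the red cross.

turn right 114°, forward 3.7 m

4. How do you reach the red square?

turn right 93°, forward 3.9 m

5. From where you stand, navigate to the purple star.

turn right 137°, forward 3.1 m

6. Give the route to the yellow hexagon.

turn right 75°, forward 8.7 m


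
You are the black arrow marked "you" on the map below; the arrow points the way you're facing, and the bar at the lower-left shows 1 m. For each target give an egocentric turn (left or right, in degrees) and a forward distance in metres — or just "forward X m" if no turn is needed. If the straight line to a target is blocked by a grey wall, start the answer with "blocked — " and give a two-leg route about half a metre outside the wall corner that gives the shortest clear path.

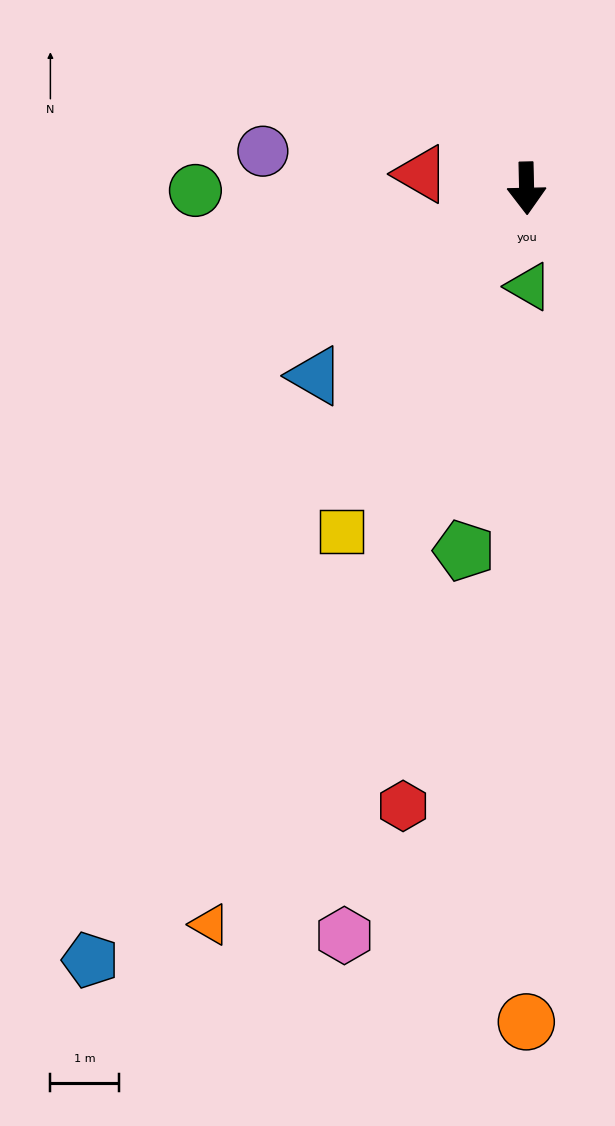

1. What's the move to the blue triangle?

turn right 50°, forward 4.1 m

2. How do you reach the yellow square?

turn right 30°, forward 5.6 m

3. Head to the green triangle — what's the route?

forward 1.4 m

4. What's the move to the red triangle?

turn right 99°, forward 1.5 m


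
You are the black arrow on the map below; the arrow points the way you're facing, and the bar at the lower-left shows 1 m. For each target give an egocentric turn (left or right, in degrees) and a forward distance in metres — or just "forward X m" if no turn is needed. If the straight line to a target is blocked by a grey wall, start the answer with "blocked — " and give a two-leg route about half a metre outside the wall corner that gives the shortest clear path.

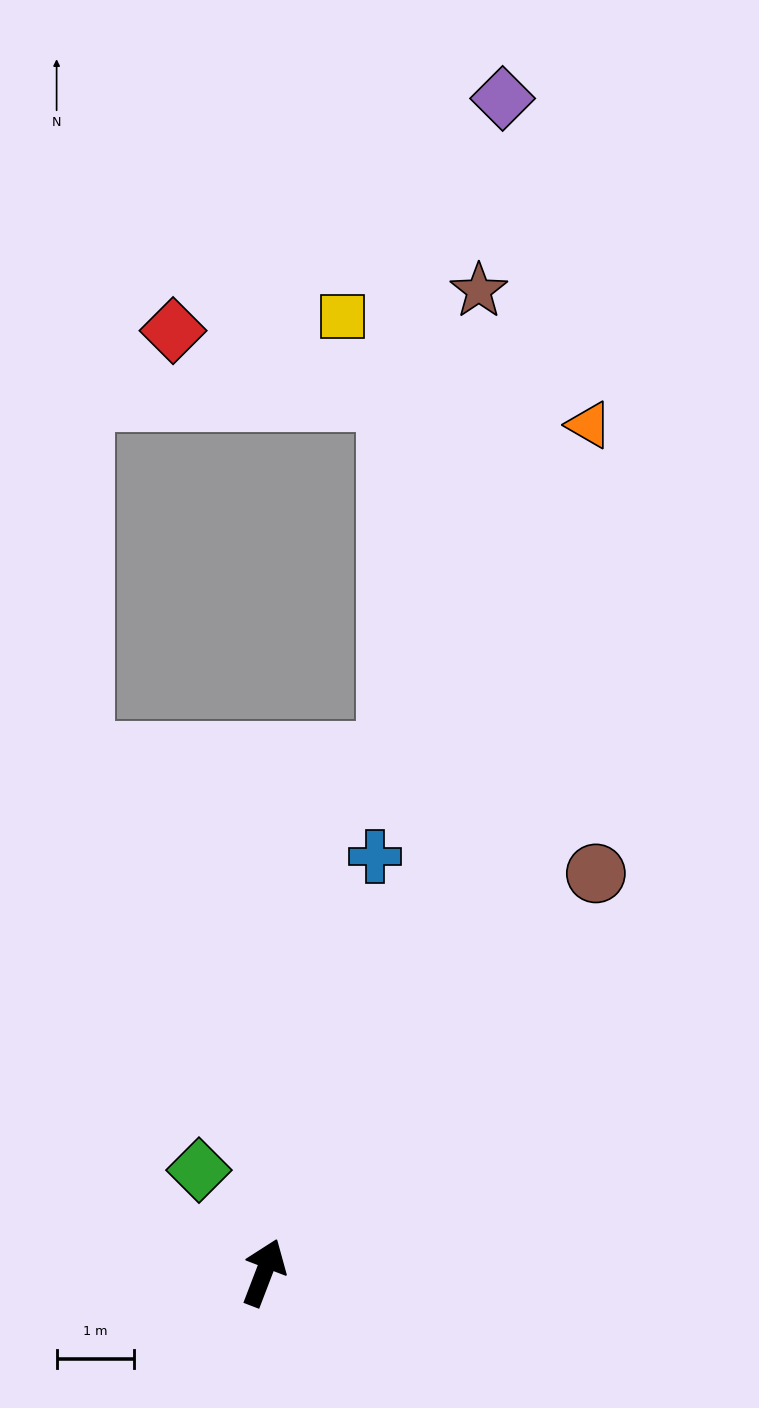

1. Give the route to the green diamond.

turn left 53°, forward 1.6 m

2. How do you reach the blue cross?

turn left 6°, forward 5.6 m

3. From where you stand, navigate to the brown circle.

turn right 19°, forward 6.7 m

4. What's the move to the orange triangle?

forward 11.7 m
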